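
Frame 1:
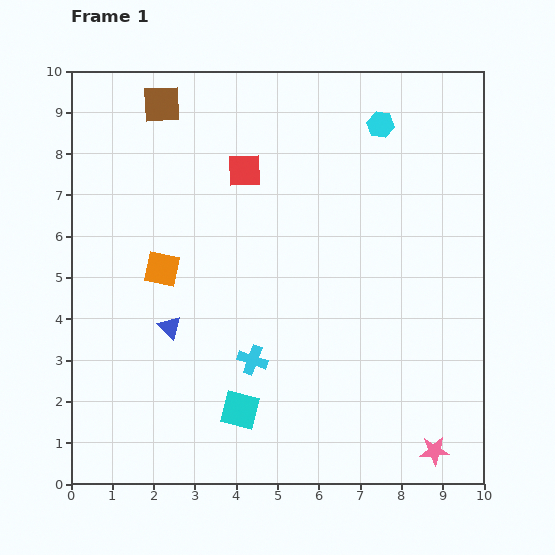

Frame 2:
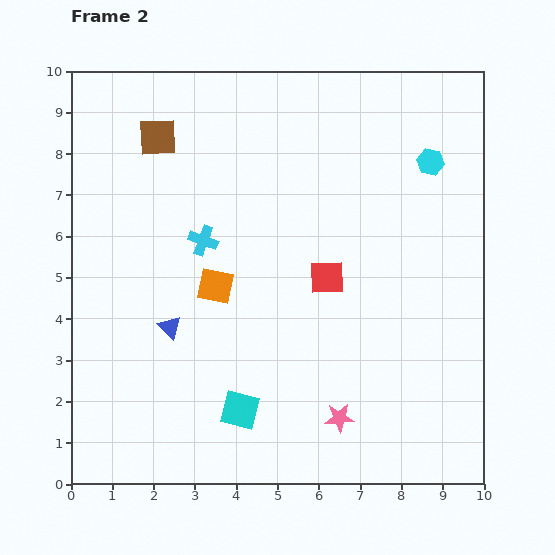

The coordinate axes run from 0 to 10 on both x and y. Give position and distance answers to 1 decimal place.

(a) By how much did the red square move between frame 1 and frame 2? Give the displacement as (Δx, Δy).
(2.0, -2.6)

The red square was at (4.2, 7.6) in frame 1 and (6.2, 5.0) in frame 2.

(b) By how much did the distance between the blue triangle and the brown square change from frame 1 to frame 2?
-0.8

Distance in frame 1: 5.4. Distance in frame 2: 4.6.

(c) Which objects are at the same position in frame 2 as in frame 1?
the blue triangle, the cyan square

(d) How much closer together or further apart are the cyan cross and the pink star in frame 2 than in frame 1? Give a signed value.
+0.5

Distance in frame 1: 4.9. Distance in frame 2: 5.4.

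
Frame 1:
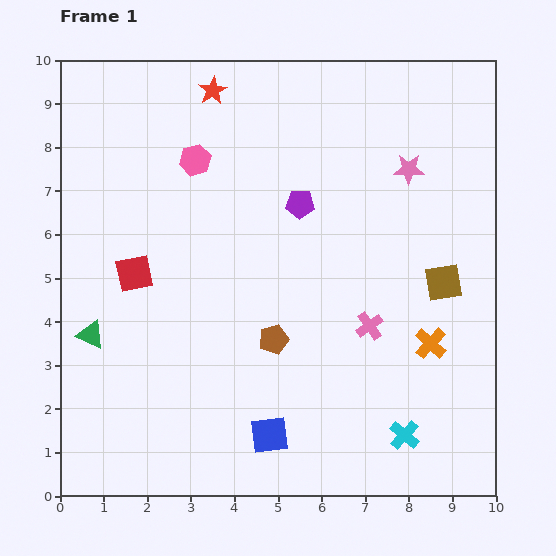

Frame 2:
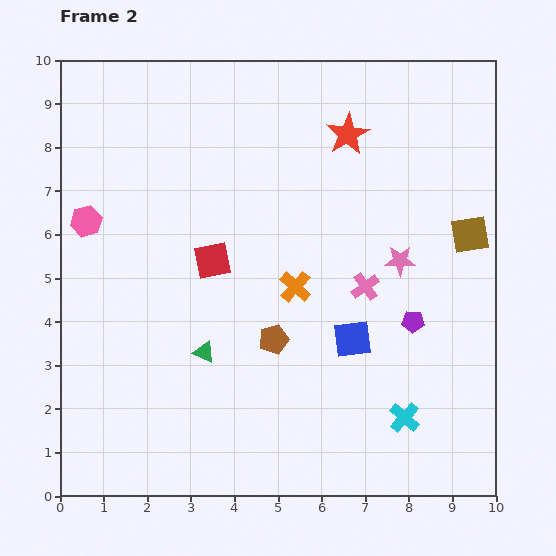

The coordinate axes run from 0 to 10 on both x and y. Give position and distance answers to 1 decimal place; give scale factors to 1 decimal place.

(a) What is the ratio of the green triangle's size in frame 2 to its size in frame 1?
0.8×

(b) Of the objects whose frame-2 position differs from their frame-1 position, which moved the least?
the cyan cross

(moved 0.4)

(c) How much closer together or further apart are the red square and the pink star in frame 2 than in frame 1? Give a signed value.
-2.4

Distance in frame 1: 6.7. Distance in frame 2: 4.3.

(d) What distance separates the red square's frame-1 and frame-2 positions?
1.8

The red square moved from (1.7, 5.1) to (3.5, 5.4), a distance of √(1.8² + 0.3²) ≈ 1.8.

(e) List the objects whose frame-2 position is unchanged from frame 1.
the brown pentagon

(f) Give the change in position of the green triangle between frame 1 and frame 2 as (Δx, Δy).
(2.6, -0.4)

The green triangle was at (0.7, 3.7) in frame 1 and (3.3, 3.3) in frame 2.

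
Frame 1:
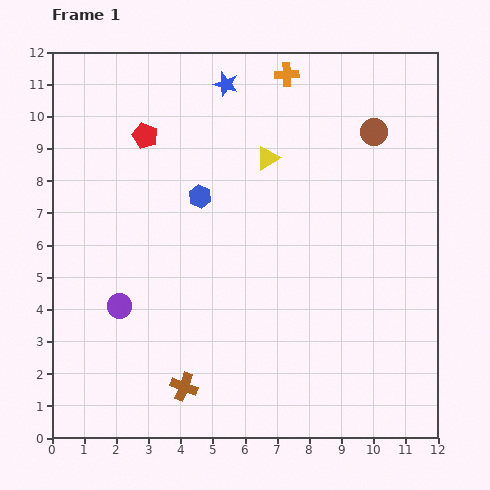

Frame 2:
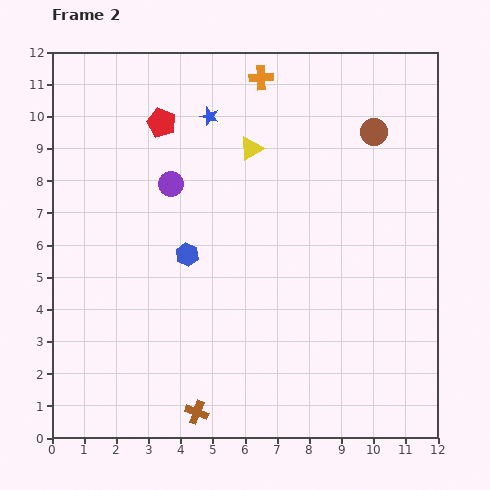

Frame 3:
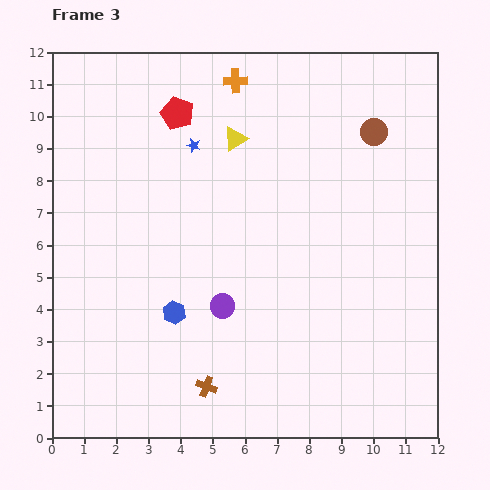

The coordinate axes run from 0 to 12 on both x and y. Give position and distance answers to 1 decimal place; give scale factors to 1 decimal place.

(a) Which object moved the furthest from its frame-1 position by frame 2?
the purple circle

(moved 4.1; next 1.8)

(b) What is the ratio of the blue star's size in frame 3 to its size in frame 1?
0.6×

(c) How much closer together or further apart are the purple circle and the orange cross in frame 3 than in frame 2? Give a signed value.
+2.7

Distance in frame 2: 4.3. Distance in frame 3: 7.0.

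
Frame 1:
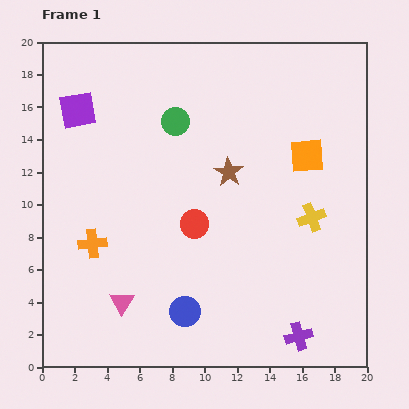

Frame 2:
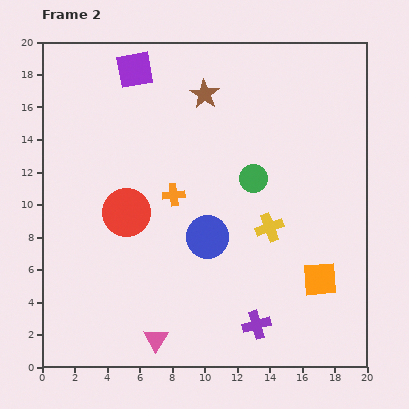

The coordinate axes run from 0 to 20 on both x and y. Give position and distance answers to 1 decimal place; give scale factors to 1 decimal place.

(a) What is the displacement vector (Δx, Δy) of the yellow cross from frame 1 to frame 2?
(-2.6, -0.6)

The yellow cross was at (16.6, 9.2) in frame 1 and (14.0, 8.6) in frame 2.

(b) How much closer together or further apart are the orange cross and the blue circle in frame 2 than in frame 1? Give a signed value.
-3.8

Distance in frame 1: 7.1. Distance in frame 2: 3.3.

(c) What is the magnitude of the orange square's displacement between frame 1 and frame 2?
7.6

The orange square moved from (16.3, 13.0) to (17.1, 5.4), a distance of √(0.8² + 7.6²) ≈ 7.6.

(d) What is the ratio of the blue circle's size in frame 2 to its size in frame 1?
1.4×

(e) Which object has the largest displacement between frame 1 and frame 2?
the orange square

(moved 7.6; next 5.9)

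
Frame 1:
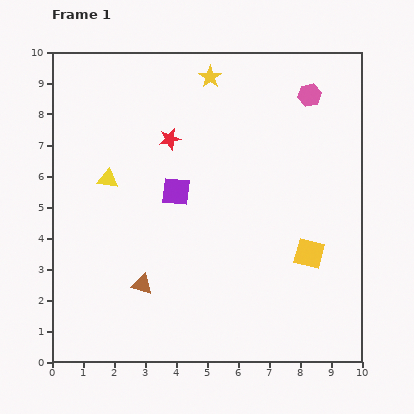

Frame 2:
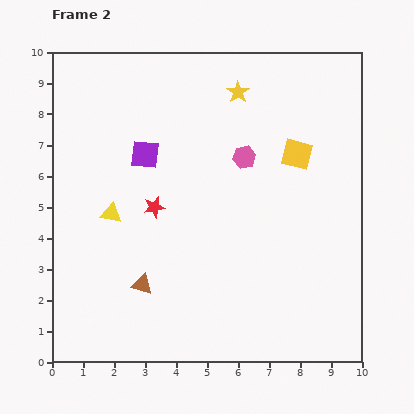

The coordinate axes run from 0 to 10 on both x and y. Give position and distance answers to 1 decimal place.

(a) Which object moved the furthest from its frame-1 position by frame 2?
the yellow square

(moved 3.2; next 2.9)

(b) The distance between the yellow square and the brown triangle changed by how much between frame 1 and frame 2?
+1.0

Distance in frame 1: 5.5. Distance in frame 2: 6.5.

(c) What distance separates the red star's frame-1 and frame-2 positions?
2.3

The red star moved from (3.8, 7.2) to (3.3, 5.0), a distance of √(0.5² + 2.2²) ≈ 2.3.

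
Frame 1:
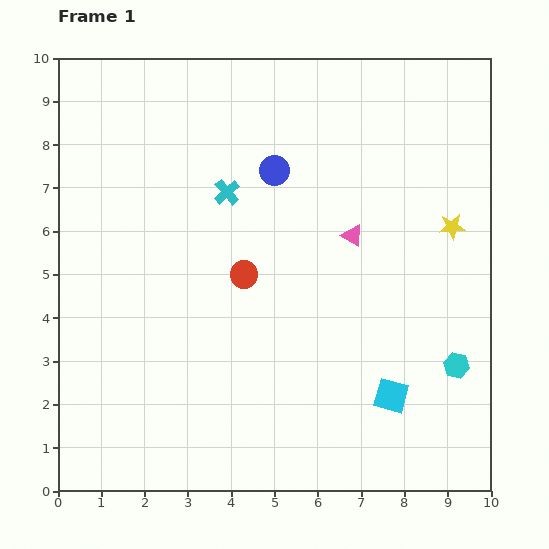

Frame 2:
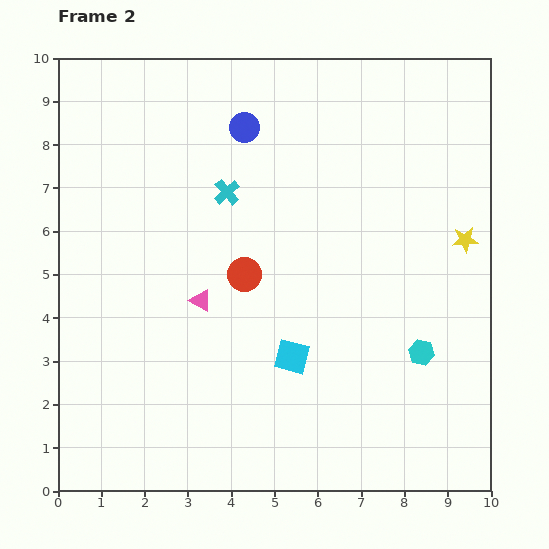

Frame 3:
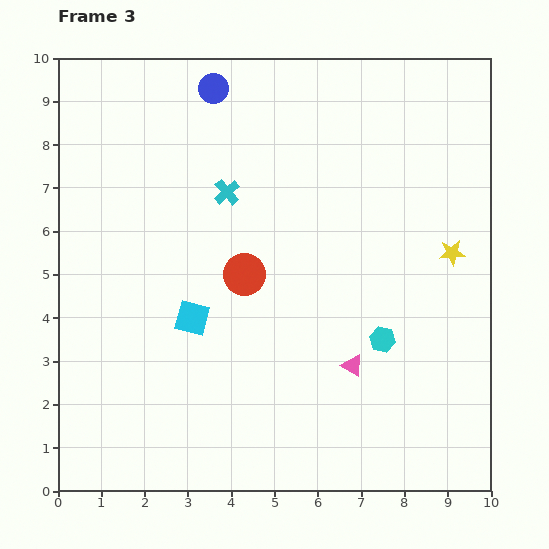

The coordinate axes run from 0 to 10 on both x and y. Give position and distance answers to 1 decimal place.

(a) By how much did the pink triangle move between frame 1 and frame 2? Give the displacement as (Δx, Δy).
(-3.5, -1.5)

The pink triangle was at (6.8, 5.9) in frame 1 and (3.3, 4.4) in frame 2.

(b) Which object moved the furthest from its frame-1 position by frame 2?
the pink triangle

(moved 3.8; next 2.5)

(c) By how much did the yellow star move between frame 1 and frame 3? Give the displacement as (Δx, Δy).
(0.0, -0.6)

The yellow star was at (9.1, 6.1) in frame 1 and (9.1, 5.5) in frame 3.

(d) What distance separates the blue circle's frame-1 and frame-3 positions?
2.4

The blue circle moved from (5.0, 7.4) to (3.6, 9.3), a distance of √(1.4² + 1.9²) ≈ 2.4.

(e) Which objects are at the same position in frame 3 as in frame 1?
the cyan cross, the red circle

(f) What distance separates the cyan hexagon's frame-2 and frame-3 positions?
0.9

The cyan hexagon moved from (8.4, 3.2) to (7.5, 3.5), a distance of √(0.9² + 0.3²) ≈ 0.9.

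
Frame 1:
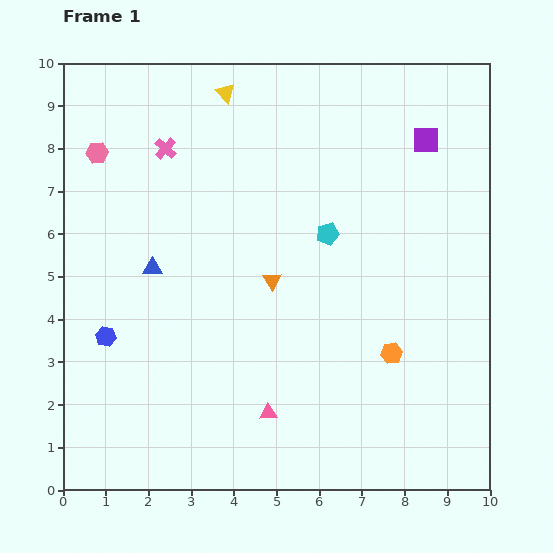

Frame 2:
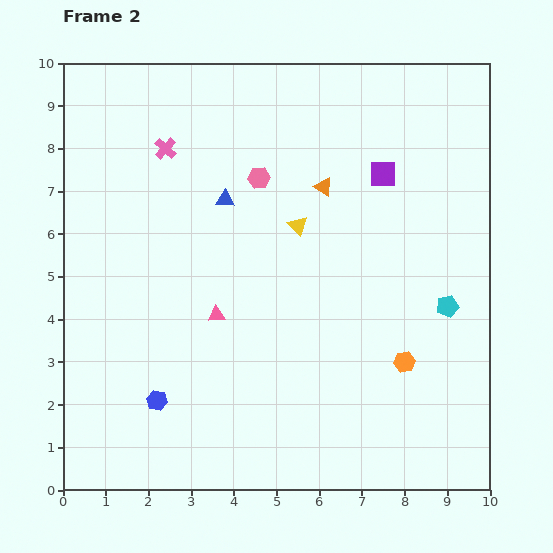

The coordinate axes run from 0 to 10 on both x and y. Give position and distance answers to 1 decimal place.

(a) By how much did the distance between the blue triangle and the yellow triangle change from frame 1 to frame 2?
-2.6

Distance in frame 1: 4.4. Distance in frame 2: 1.8.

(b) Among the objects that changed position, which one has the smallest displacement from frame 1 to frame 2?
the orange hexagon

(moved 0.4)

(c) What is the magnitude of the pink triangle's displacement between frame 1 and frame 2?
2.6

The pink triangle moved from (4.8, 1.8) to (3.6, 4.1), a distance of √(1.2² + 2.3²) ≈ 2.6.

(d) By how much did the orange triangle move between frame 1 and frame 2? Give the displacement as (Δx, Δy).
(1.2, 2.2)

The orange triangle was at (4.9, 4.9) in frame 1 and (6.1, 7.1) in frame 2.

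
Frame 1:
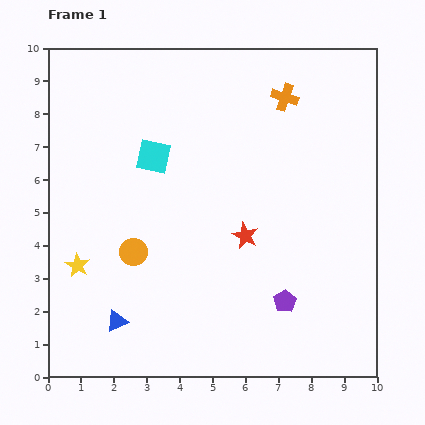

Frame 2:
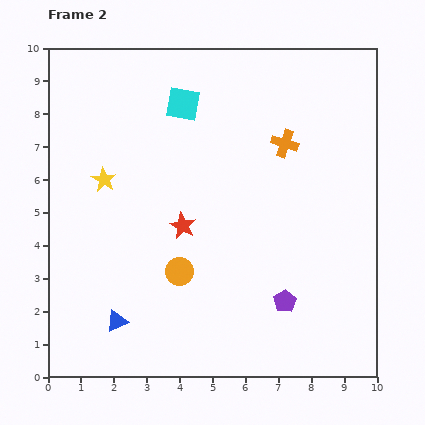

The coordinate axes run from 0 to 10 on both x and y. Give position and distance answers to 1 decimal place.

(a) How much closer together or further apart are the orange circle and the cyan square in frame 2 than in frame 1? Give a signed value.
+2.1

Distance in frame 1: 3.0. Distance in frame 2: 5.1.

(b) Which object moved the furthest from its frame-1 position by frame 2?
the yellow star

(moved 2.7; next 1.9)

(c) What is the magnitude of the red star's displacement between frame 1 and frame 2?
1.9

The red star moved from (6.0, 4.3) to (4.1, 4.6), a distance of √(1.9² + 0.3²) ≈ 1.9.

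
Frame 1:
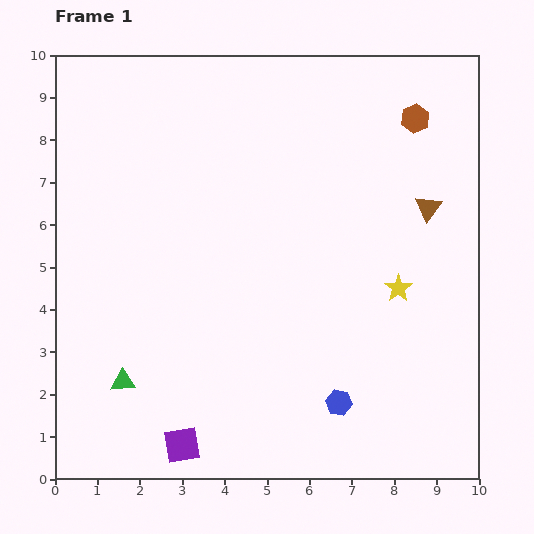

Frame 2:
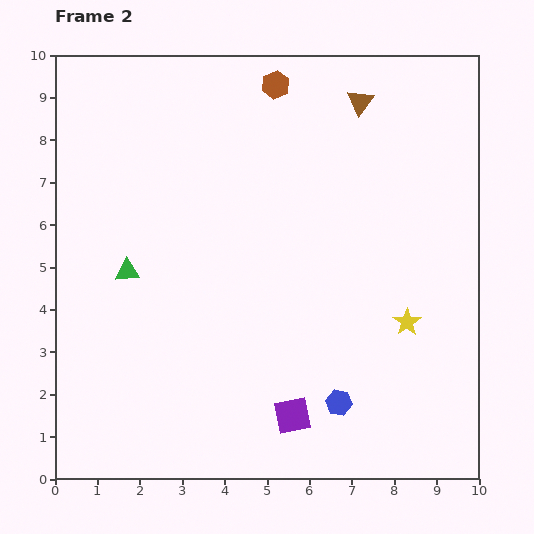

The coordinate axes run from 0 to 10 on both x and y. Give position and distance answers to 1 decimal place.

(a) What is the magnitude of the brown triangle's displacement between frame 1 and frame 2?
3.0

The brown triangle moved from (8.8, 6.4) to (7.2, 8.9), a distance of √(1.6² + 2.5²) ≈ 3.0.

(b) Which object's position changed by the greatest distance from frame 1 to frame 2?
the brown hexagon

(moved 3.4; next 3.0)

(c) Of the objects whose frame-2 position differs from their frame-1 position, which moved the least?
the yellow star

(moved 0.8)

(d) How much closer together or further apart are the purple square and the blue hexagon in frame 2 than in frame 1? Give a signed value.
-2.7

Distance in frame 1: 3.8. Distance in frame 2: 1.1.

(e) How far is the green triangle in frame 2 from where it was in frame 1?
2.6

The green triangle moved from (1.6, 2.3) to (1.7, 4.9), a distance of √(0.1² + 2.6²) ≈ 2.6.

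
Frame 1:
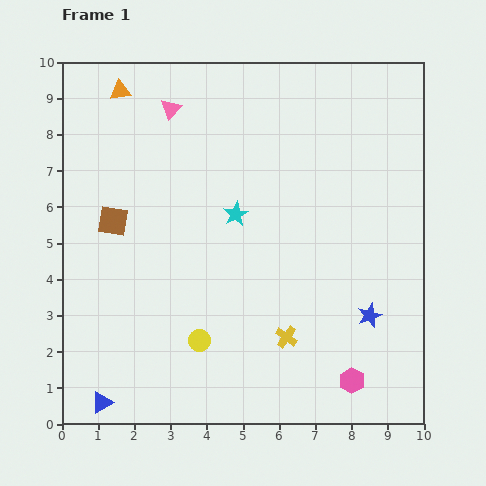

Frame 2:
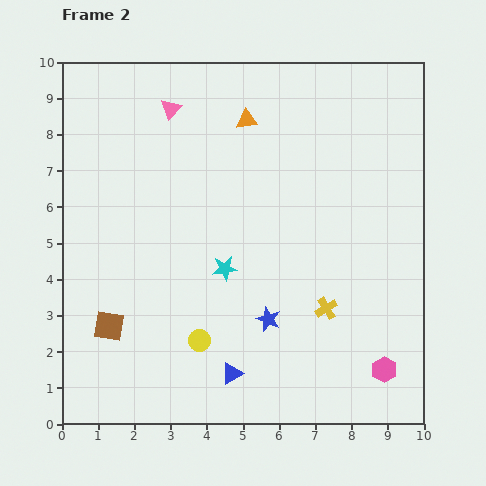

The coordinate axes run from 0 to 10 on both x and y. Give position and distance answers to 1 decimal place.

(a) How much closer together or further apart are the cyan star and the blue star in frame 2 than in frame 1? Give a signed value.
-2.8

Distance in frame 1: 4.6. Distance in frame 2: 1.8.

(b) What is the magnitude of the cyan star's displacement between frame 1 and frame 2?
1.5

The cyan star moved from (4.8, 5.8) to (4.5, 4.3), a distance of √(0.3² + 1.5²) ≈ 1.5.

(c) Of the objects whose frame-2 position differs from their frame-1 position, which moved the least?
the pink hexagon

(moved 0.9)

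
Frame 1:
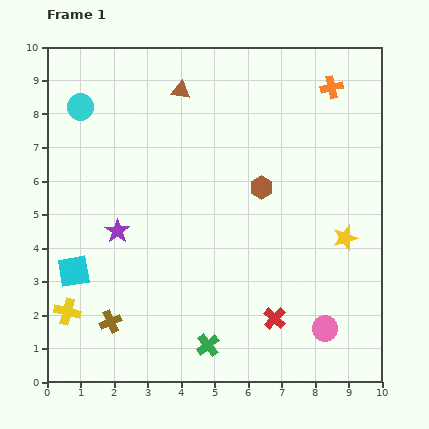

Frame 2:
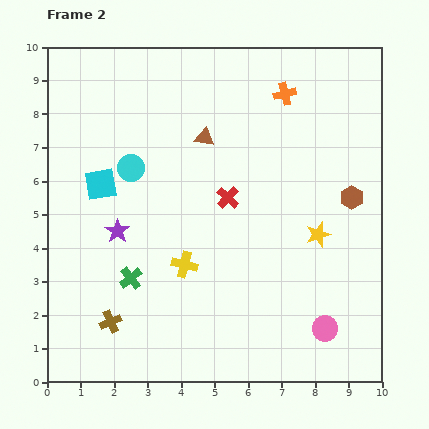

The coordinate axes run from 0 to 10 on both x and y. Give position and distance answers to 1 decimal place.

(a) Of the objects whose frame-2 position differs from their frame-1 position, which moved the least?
the yellow star

(moved 0.8)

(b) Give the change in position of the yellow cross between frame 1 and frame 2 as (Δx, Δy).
(3.5, 1.4)

The yellow cross was at (0.6, 2.1) in frame 1 and (4.1, 3.5) in frame 2.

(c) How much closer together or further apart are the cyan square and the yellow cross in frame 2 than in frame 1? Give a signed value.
+2.3

Distance in frame 1: 1.2. Distance in frame 2: 3.5.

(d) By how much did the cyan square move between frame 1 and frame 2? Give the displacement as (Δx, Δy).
(0.8, 2.6)

The cyan square was at (0.8, 3.3) in frame 1 and (1.6, 5.9) in frame 2.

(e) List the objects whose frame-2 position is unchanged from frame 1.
the brown cross, the pink circle, the purple star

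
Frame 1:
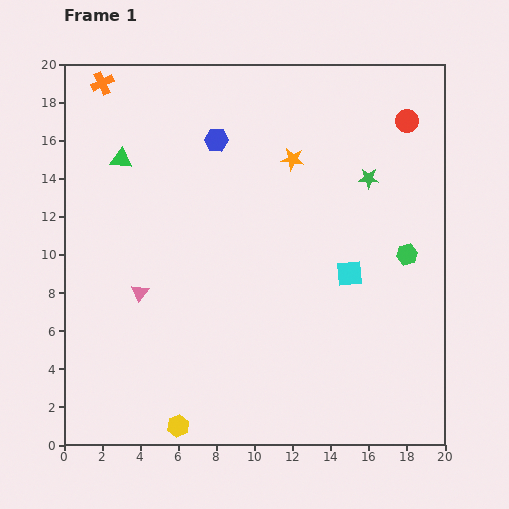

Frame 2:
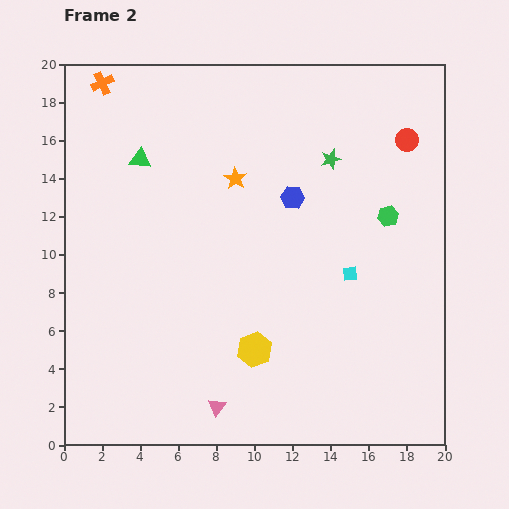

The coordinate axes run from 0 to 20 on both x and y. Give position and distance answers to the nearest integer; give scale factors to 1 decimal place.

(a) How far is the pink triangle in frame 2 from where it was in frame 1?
7

The pink triangle moved from (4, 8) to (8, 2), a distance of √(4² + 6²) ≈ 7.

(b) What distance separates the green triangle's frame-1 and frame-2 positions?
1

The green triangle moved from (3, 15) to (4, 15), a distance of √(1² + 0²) ≈ 1.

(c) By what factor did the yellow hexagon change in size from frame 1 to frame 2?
1.6×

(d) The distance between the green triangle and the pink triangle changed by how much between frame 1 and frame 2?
+7

Distance in frame 1: 7. Distance in frame 2: 14.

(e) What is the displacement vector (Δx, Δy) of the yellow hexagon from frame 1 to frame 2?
(4, 4)

The yellow hexagon was at (6, 1) in frame 1 and (10, 5) in frame 2.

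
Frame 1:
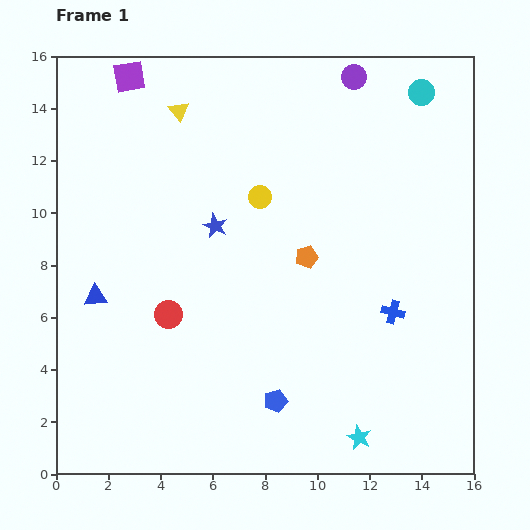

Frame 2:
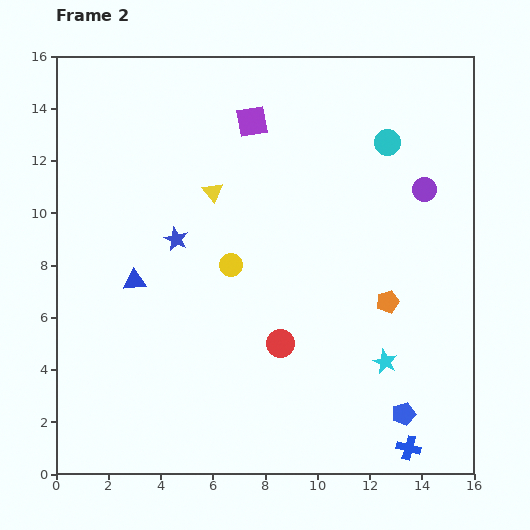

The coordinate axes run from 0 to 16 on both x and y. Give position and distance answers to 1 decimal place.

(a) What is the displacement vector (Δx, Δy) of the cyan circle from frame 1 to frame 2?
(-1.3, -1.9)

The cyan circle was at (14.0, 14.6) in frame 1 and (12.7, 12.7) in frame 2.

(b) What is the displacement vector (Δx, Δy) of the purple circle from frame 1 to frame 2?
(2.7, -4.3)

The purple circle was at (11.4, 15.2) in frame 1 and (14.1, 10.9) in frame 2.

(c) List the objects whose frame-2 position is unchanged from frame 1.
none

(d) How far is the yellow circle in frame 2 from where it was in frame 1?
2.8

The yellow circle moved from (7.8, 10.6) to (6.7, 8.0), a distance of √(1.1² + 2.6²) ≈ 2.8.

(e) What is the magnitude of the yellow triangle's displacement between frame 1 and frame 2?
3.4

The yellow triangle moved from (4.7, 13.9) to (6.0, 10.8), a distance of √(1.3² + 3.1²) ≈ 3.4.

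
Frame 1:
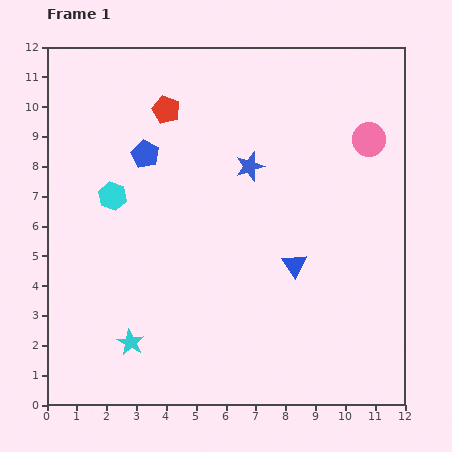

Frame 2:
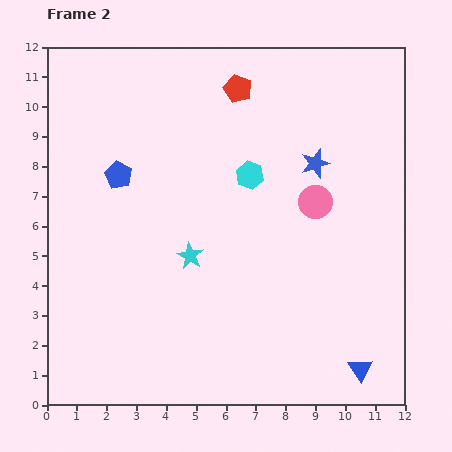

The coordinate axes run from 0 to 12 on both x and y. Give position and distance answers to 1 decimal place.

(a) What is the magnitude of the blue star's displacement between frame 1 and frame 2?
2.2

The blue star moved from (6.8, 8.0) to (9.0, 8.1), a distance of √(2.2² + 0.1²) ≈ 2.2.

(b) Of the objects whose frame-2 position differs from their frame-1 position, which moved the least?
the blue pentagon

(moved 1.1)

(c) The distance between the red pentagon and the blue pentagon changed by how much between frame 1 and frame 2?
+3.2

Distance in frame 1: 1.7. Distance in frame 2: 4.9.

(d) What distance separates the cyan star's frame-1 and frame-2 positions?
3.5

The cyan star moved from (2.8, 2.1) to (4.8, 5.0), a distance of √(2.0² + 2.9²) ≈ 3.5.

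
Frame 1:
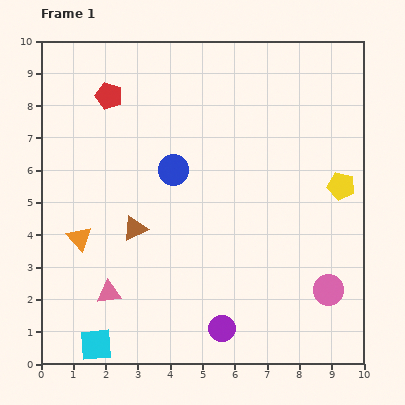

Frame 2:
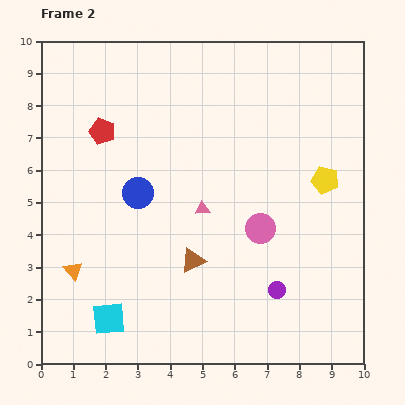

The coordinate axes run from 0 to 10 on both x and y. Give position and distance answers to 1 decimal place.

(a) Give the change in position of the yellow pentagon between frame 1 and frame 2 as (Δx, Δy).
(-0.5, 0.2)

The yellow pentagon was at (9.3, 5.5) in frame 1 and (8.8, 5.7) in frame 2.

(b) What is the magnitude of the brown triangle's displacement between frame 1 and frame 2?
2.1

The brown triangle moved from (2.9, 4.2) to (4.7, 3.2), a distance of √(1.8² + 1.0²) ≈ 2.1.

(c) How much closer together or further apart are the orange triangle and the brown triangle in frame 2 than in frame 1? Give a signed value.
+2.0

Distance in frame 1: 1.7. Distance in frame 2: 3.7.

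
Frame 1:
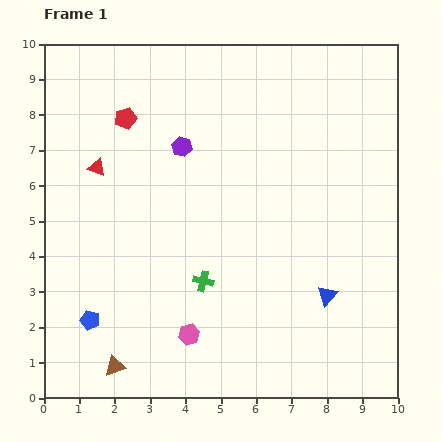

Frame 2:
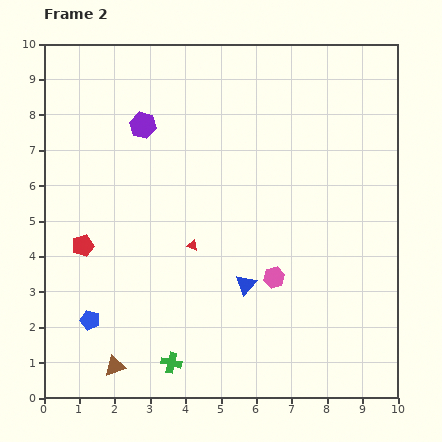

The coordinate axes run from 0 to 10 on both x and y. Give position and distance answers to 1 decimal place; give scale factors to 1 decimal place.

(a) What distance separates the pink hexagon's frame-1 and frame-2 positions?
2.9

The pink hexagon moved from (4.1, 1.8) to (6.5, 3.4), a distance of √(2.4² + 1.6²) ≈ 2.9.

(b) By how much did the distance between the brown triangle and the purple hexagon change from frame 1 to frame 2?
+0.3

Distance in frame 1: 6.5. Distance in frame 2: 6.8.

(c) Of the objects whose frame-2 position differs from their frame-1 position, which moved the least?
the purple hexagon

(moved 1.3)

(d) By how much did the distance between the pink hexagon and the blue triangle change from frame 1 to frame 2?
-3.3

Distance in frame 1: 4.1. Distance in frame 2: 0.8.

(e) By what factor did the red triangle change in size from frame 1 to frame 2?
0.6×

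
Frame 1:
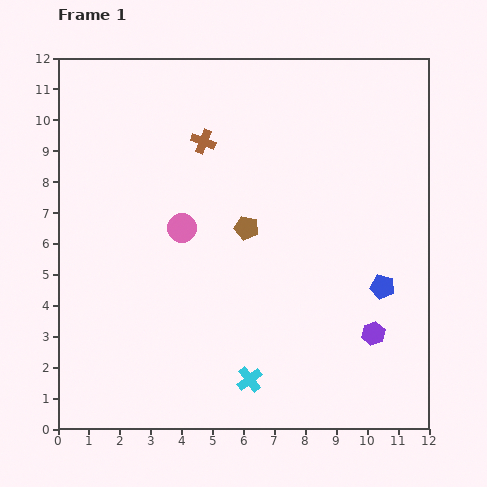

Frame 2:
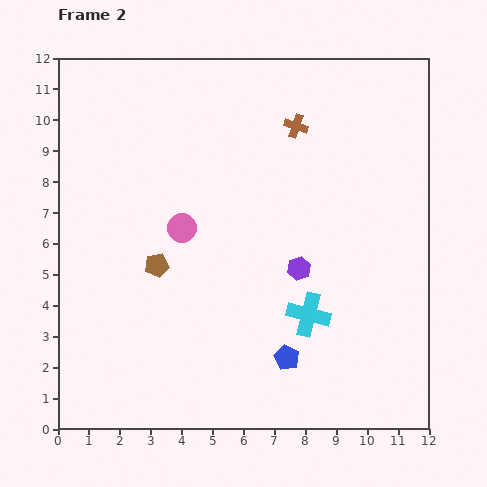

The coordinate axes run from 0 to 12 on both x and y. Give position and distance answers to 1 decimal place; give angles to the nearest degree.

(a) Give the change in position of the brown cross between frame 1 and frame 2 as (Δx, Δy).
(3.0, 0.5)

The brown cross was at (4.7, 9.3) in frame 1 and (7.7, 9.8) in frame 2.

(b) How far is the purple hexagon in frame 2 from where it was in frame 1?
3.2

The purple hexagon moved from (10.2, 3.1) to (7.8, 5.2), a distance of √(2.4² + 2.1²) ≈ 3.2.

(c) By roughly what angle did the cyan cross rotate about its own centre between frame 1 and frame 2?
40° counter-clockwise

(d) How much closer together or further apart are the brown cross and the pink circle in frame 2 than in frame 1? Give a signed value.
+2.1

Distance in frame 1: 2.9. Distance in frame 2: 5.0.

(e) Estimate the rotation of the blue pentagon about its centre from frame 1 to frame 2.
15° clockwise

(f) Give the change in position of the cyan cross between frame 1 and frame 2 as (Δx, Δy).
(1.9, 2.1)

The cyan cross was at (6.2, 1.6) in frame 1 and (8.1, 3.7) in frame 2.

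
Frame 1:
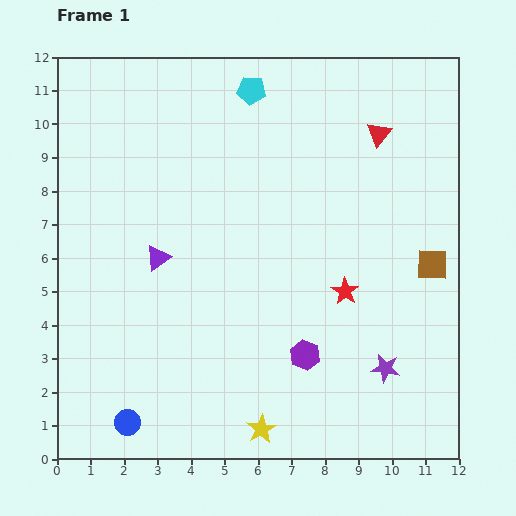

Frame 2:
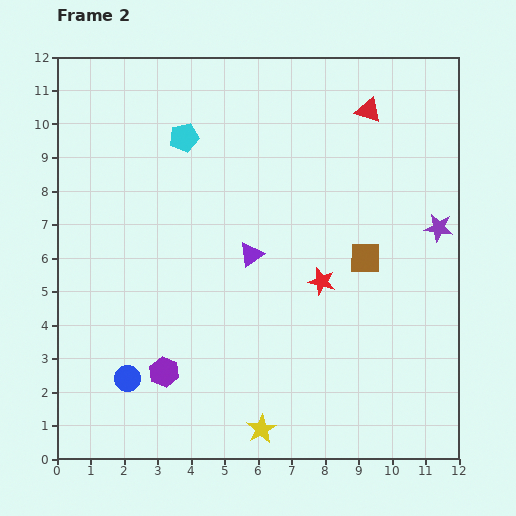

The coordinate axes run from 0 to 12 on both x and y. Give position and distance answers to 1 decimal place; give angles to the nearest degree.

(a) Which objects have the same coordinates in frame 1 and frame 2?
the yellow star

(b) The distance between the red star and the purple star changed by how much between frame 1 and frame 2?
+1.2

Distance in frame 1: 2.6. Distance in frame 2: 3.8.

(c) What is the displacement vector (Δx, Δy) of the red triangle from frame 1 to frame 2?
(-0.3, 0.7)

The red triangle was at (9.6, 9.7) in frame 1 and (9.3, 10.4) in frame 2.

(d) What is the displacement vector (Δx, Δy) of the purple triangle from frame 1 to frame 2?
(2.8, 0.1)

The purple triangle was at (3.0, 6.0) in frame 1 and (5.8, 6.1) in frame 2.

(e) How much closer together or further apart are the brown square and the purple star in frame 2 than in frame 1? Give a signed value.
-1.0

Distance in frame 1: 3.4. Distance in frame 2: 2.4.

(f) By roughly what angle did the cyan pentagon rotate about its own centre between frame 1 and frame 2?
19° counter-clockwise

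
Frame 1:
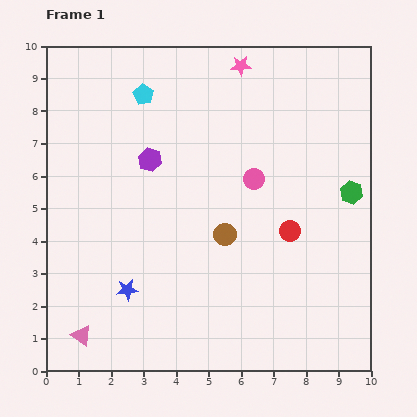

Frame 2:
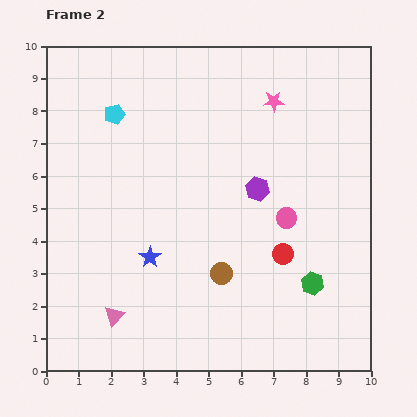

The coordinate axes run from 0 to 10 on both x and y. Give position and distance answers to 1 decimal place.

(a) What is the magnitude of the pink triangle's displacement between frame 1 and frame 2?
1.2

The pink triangle moved from (1.1, 1.1) to (2.1, 1.7), a distance of √(1.0² + 0.6²) ≈ 1.2.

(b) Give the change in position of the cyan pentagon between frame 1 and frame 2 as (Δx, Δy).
(-0.9, -0.6)

The cyan pentagon was at (3.0, 8.5) in frame 1 and (2.1, 7.9) in frame 2.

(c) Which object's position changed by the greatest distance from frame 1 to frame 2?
the purple hexagon

(moved 3.4; next 3.0)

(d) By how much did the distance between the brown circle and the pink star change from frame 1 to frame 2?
+0.3

Distance in frame 1: 5.2. Distance in frame 2: 5.5.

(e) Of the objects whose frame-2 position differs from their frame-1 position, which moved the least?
the red circle

(moved 0.7)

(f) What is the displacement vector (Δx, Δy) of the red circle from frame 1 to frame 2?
(-0.2, -0.7)

The red circle was at (7.5, 4.3) in frame 1 and (7.3, 3.6) in frame 2.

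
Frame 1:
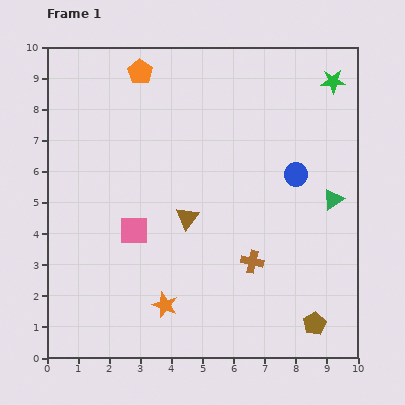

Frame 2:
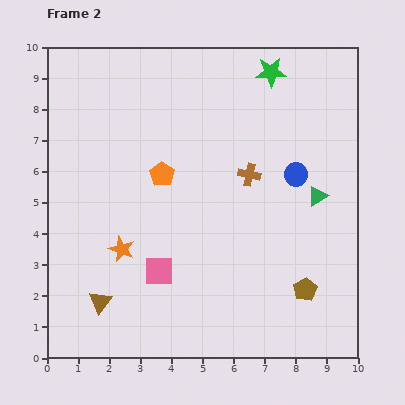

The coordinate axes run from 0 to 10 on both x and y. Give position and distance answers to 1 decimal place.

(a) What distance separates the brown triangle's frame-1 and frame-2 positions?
3.9

The brown triangle moved from (4.5, 4.5) to (1.7, 1.8), a distance of √(2.8² + 2.7²) ≈ 3.9.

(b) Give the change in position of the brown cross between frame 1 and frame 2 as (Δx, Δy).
(-0.1, 2.8)

The brown cross was at (6.6, 3.1) in frame 1 and (6.5, 5.9) in frame 2.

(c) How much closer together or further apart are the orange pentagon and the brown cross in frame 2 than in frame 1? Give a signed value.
-4.3

Distance in frame 1: 7.1. Distance in frame 2: 2.8.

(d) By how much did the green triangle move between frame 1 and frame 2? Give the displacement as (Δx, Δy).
(-0.5, 0.1)

The green triangle was at (9.2, 5.1) in frame 1 and (8.7, 5.2) in frame 2.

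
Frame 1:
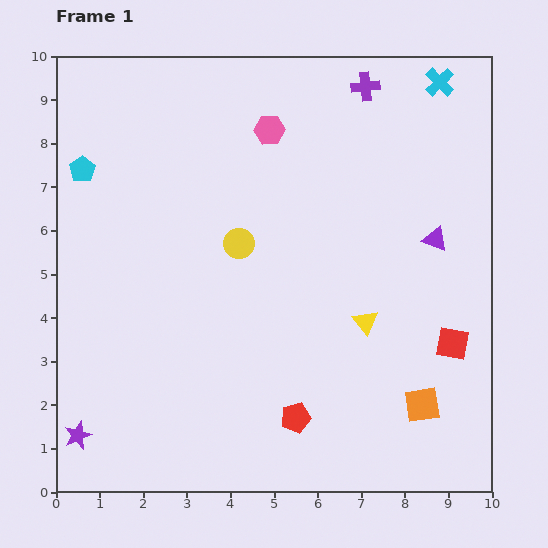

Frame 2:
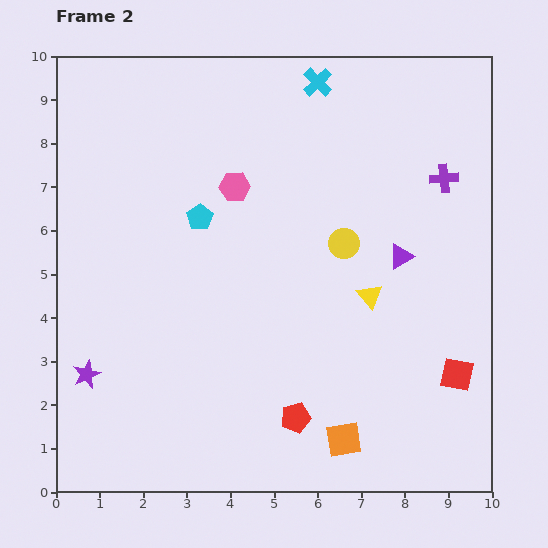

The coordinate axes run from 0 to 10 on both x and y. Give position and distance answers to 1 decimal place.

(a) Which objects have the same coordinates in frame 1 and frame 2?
the red pentagon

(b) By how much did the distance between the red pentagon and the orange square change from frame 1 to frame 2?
-1.7

Distance in frame 1: 2.9. Distance in frame 2: 1.2.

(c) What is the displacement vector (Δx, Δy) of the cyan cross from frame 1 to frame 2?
(-2.8, 0.0)

The cyan cross was at (8.8, 9.4) in frame 1 and (6.0, 9.4) in frame 2.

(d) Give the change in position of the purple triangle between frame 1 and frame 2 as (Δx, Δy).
(-0.8, -0.4)

The purple triangle was at (8.7, 5.8) in frame 1 and (7.9, 5.4) in frame 2.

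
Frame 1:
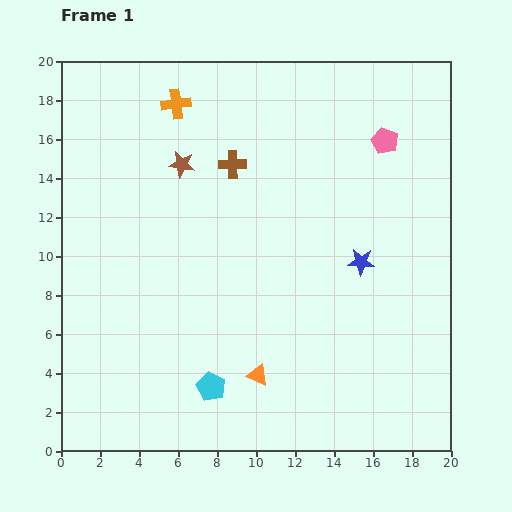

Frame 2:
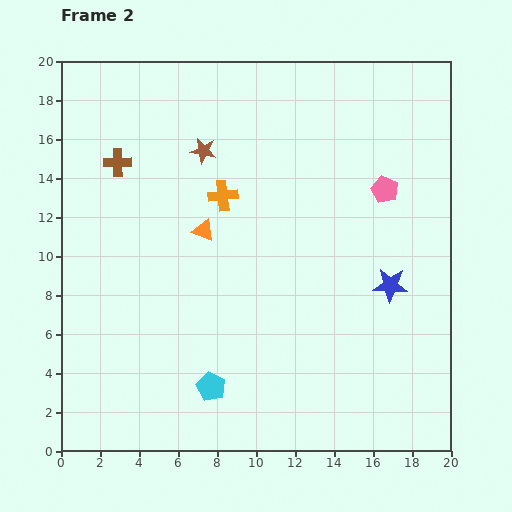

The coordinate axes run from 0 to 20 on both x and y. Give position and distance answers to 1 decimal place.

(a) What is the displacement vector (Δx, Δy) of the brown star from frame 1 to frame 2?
(1.1, 0.7)

The brown star was at (6.2, 14.7) in frame 1 and (7.3, 15.4) in frame 2.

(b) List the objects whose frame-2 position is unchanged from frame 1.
the cyan pentagon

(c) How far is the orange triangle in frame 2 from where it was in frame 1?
7.9

The orange triangle moved from (10.1, 3.9) to (7.3, 11.3), a distance of √(2.8² + 7.4²) ≈ 7.9.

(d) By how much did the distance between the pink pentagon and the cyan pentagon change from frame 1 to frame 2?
-1.9

Distance in frame 1: 15.4. Distance in frame 2: 13.5.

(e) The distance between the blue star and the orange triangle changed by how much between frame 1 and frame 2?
+2.1

Distance in frame 1: 7.9. Distance in frame 2: 10.0.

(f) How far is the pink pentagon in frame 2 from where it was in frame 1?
2.5

The pink pentagon moved from (16.6, 15.9) to (16.6, 13.4), a distance of √(0.0² + 2.5²) ≈ 2.5.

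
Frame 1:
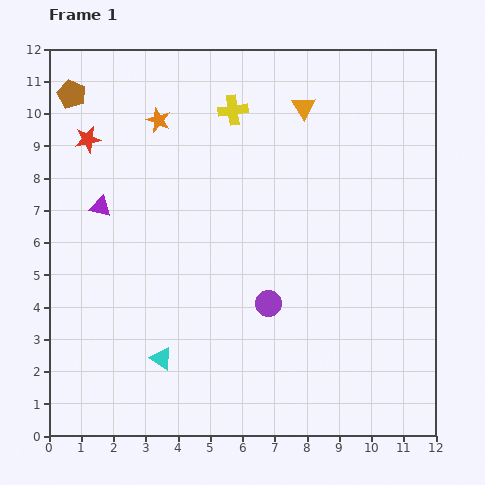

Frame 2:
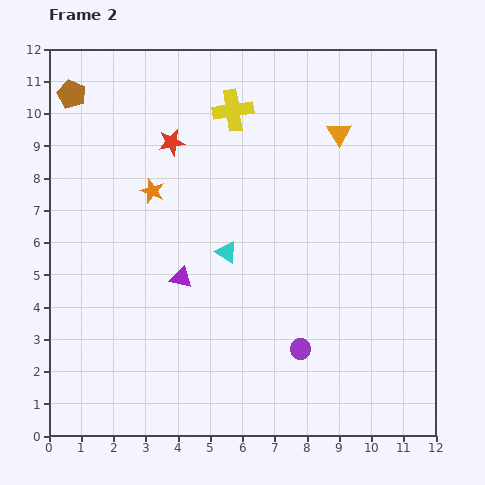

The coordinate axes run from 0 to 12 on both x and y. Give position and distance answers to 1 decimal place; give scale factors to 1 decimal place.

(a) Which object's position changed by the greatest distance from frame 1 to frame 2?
the cyan triangle

(moved 3.9; next 3.3)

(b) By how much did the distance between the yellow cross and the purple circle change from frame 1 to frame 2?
+1.6

Distance in frame 1: 6.1. Distance in frame 2: 7.7.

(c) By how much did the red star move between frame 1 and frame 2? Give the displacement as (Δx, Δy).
(2.6, -0.1)

The red star was at (1.2, 9.2) in frame 1 and (3.8, 9.1) in frame 2.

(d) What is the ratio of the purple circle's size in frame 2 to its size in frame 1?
0.8×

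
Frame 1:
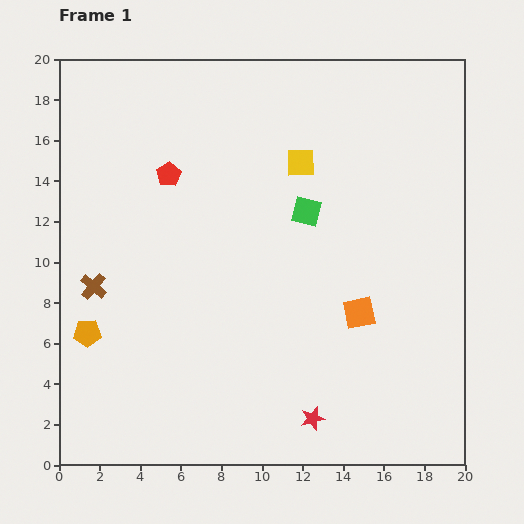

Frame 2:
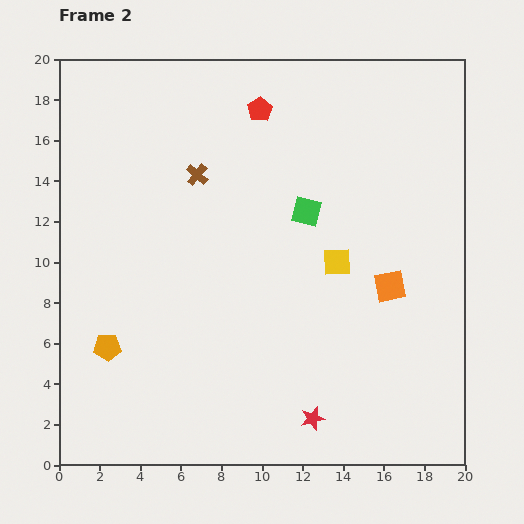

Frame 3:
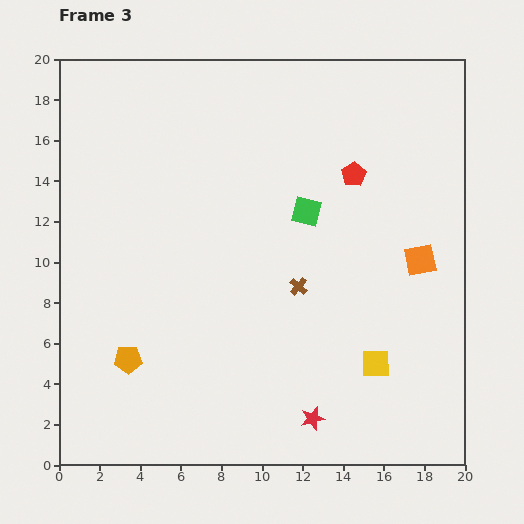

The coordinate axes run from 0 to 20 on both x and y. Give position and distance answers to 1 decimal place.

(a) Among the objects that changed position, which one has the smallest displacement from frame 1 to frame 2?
the orange pentagon

(moved 1.2)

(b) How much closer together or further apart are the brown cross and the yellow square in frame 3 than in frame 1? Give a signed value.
-6.5

Distance in frame 1: 11.9. Distance in frame 3: 5.4.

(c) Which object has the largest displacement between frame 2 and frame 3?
the brown cross

(moved 7.4; next 5.6)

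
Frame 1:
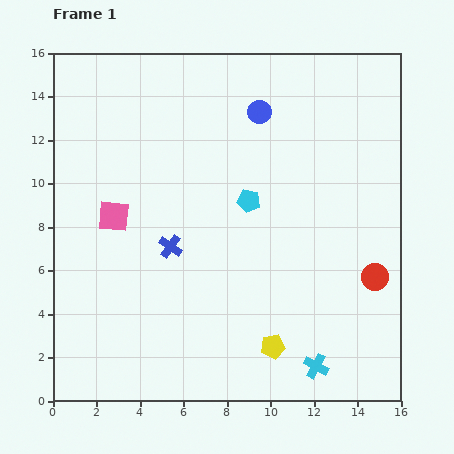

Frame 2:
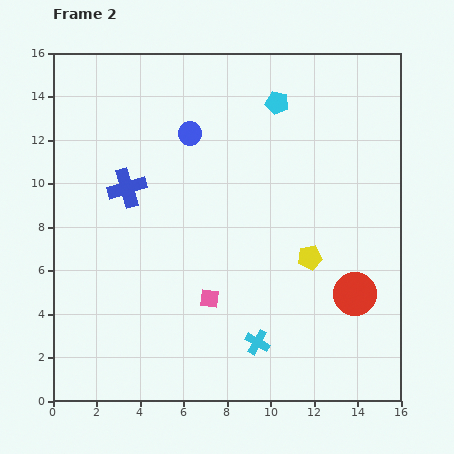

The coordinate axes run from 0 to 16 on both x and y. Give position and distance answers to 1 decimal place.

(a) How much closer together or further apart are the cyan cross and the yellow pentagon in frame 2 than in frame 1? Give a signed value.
+2.4

Distance in frame 1: 2.2. Distance in frame 2: 4.6.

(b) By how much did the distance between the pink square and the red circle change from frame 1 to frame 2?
-5.6

Distance in frame 1: 12.3. Distance in frame 2: 6.7.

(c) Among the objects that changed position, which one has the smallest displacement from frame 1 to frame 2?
the red circle

(moved 1.2)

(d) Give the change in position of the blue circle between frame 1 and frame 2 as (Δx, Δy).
(-3.2, -1.0)

The blue circle was at (9.5, 13.3) in frame 1 and (6.3, 12.3) in frame 2.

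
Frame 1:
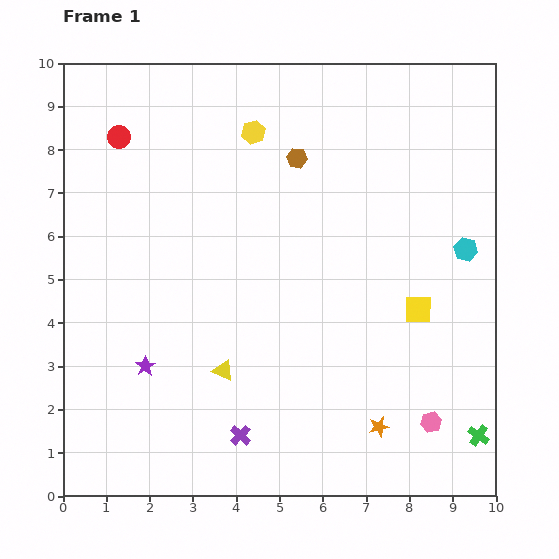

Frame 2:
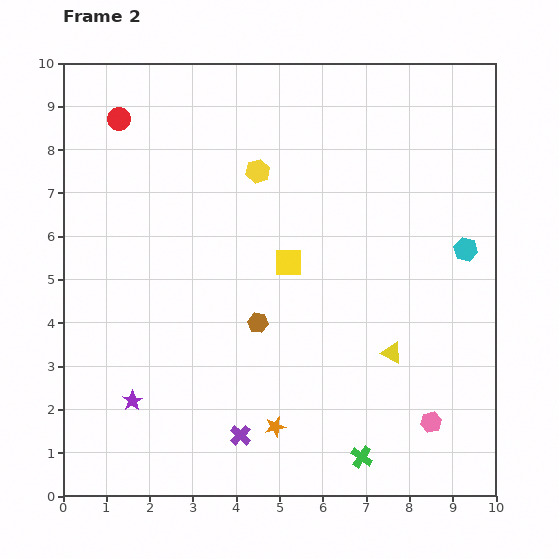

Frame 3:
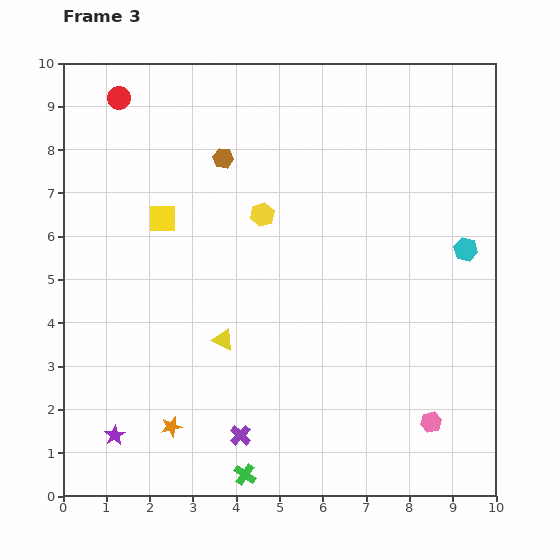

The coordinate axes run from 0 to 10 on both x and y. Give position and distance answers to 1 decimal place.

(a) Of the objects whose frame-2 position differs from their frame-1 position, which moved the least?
the red circle

(moved 0.4)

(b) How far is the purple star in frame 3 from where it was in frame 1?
1.7

The purple star moved from (1.9, 3.0) to (1.2, 1.4), a distance of √(0.7² + 1.6²) ≈ 1.7.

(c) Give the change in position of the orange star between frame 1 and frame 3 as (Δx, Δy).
(-4.8, 0.0)

The orange star was at (7.3, 1.6) in frame 1 and (2.5, 1.6) in frame 3.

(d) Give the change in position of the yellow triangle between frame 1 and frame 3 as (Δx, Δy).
(0.0, 0.7)

The yellow triangle was at (3.7, 2.9) in frame 1 and (3.7, 3.6) in frame 3.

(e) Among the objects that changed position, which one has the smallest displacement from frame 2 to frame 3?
the red circle

(moved 0.5)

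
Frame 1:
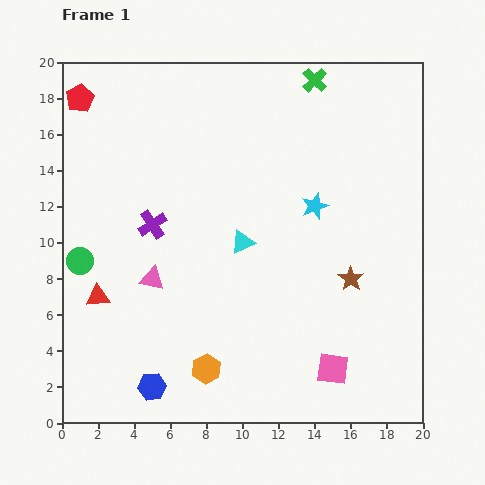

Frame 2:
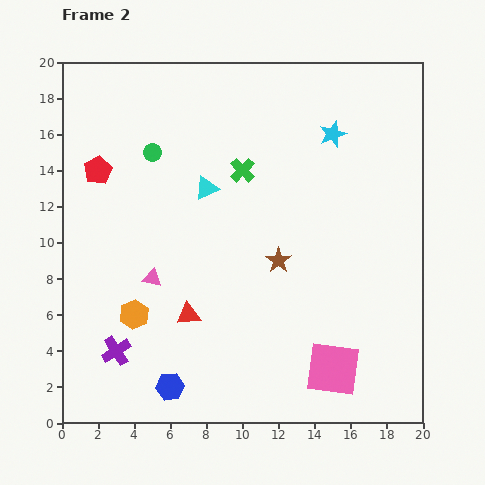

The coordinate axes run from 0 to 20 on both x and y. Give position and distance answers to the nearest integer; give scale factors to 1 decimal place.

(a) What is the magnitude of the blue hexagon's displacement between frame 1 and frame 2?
1

The blue hexagon moved from (5, 2) to (6, 2), a distance of √(1² + 0²) ≈ 1.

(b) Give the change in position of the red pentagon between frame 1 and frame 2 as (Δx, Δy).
(1, -4)

The red pentagon was at (1, 18) in frame 1 and (2, 14) in frame 2.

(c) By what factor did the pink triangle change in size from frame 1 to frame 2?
0.8×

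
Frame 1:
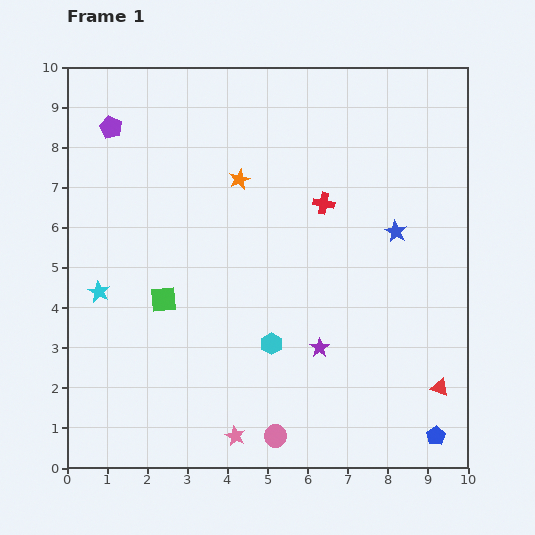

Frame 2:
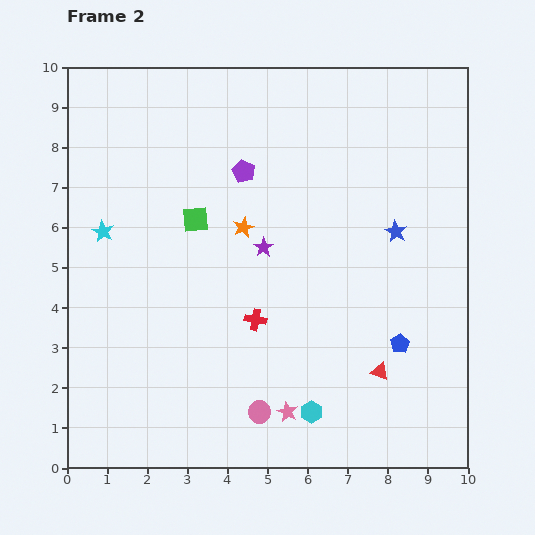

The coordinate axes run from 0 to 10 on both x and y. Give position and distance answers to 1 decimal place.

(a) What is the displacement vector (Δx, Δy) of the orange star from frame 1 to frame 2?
(0.1, -1.2)

The orange star was at (4.3, 7.2) in frame 1 and (4.4, 6.0) in frame 2.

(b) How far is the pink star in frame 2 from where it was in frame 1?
1.4

The pink star moved from (4.2, 0.8) to (5.5, 1.4), a distance of √(1.3² + 0.6²) ≈ 1.4.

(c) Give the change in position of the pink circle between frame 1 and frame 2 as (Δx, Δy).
(-0.4, 0.6)

The pink circle was at (5.2, 0.8) in frame 1 and (4.8, 1.4) in frame 2.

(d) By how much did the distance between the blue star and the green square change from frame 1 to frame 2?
-1.0

Distance in frame 1: 6.0. Distance in frame 2: 5.0.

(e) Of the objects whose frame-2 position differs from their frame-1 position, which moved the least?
the pink circle

(moved 0.7)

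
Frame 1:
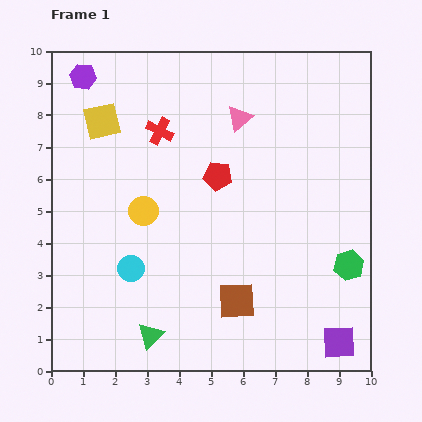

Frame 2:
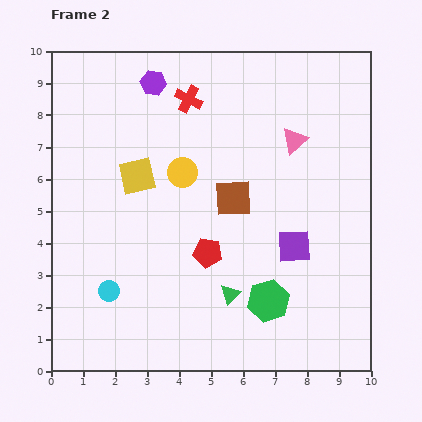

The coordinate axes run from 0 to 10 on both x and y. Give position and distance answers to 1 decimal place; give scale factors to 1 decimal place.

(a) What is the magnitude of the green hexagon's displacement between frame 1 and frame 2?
2.7

The green hexagon moved from (9.3, 3.3) to (6.8, 2.2), a distance of √(2.5² + 1.1²) ≈ 2.7.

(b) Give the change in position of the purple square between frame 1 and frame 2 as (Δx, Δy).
(-1.4, 3.0)

The purple square was at (9.0, 0.9) in frame 1 and (7.6, 3.9) in frame 2.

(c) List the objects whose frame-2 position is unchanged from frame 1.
none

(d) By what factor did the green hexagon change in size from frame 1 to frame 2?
1.4×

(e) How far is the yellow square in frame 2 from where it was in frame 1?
2.0

The yellow square moved from (1.6, 7.8) to (2.7, 6.1), a distance of √(1.1² + 1.7²) ≈ 2.0.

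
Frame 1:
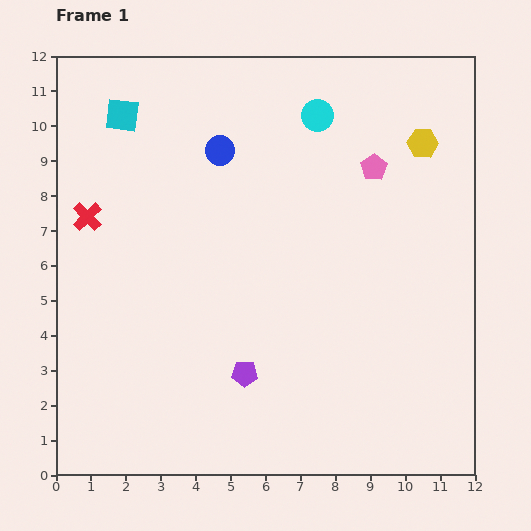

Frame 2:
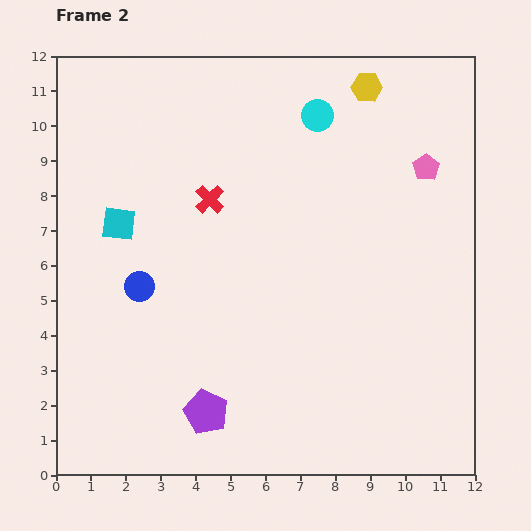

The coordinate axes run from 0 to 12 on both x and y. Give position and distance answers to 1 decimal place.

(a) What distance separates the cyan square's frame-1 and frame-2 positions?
3.1

The cyan square moved from (1.9, 10.3) to (1.8, 7.2), a distance of √(0.1² + 3.1²) ≈ 3.1.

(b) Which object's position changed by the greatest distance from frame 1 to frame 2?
the blue circle

(moved 4.5; next 3.5)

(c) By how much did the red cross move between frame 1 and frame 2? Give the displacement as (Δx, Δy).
(3.5, 0.5)

The red cross was at (0.9, 7.4) in frame 1 and (4.4, 7.9) in frame 2.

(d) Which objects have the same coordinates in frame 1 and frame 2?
the cyan circle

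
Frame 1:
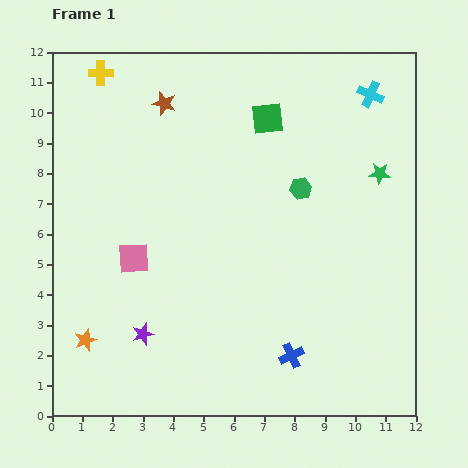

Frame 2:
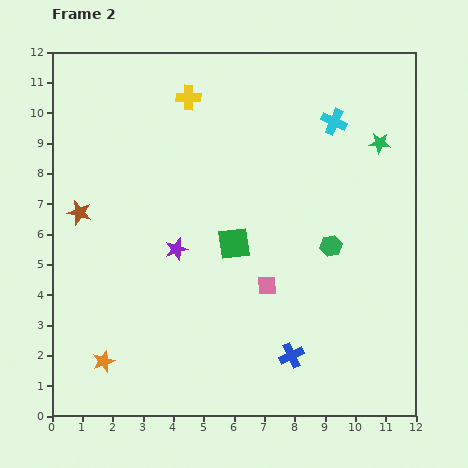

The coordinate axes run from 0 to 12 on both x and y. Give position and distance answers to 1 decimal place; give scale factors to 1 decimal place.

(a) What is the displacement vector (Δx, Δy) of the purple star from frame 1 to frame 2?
(1.1, 2.8)

The purple star was at (3.0, 2.7) in frame 1 and (4.1, 5.5) in frame 2.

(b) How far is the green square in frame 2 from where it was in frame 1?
4.2

The green square moved from (7.1, 9.8) to (6.0, 5.7), a distance of √(1.1² + 4.1²) ≈ 4.2.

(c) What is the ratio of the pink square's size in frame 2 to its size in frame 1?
0.6×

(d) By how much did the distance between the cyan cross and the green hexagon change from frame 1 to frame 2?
+0.2

Distance in frame 1: 3.9. Distance in frame 2: 4.1.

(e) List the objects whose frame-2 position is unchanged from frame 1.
the blue cross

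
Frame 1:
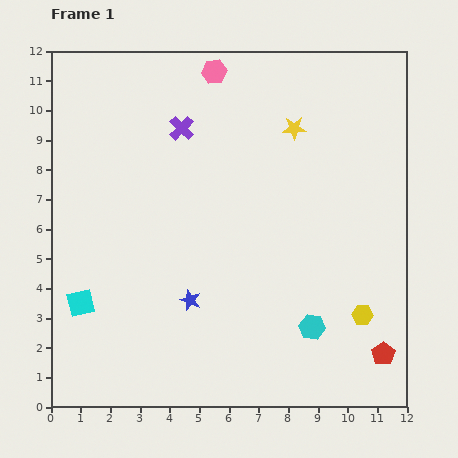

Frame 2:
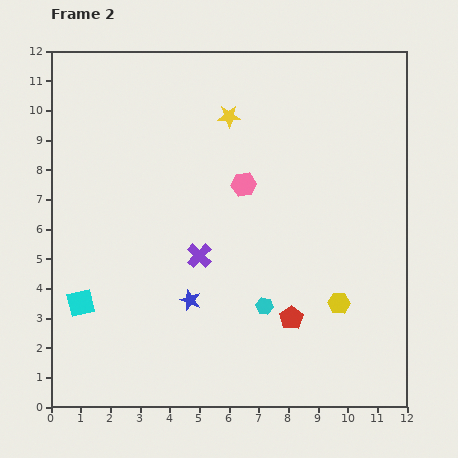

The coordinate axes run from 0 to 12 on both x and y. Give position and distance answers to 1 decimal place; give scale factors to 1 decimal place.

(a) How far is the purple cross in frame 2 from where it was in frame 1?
4.3

The purple cross moved from (4.4, 9.4) to (5.0, 5.1), a distance of √(0.6² + 4.3²) ≈ 4.3.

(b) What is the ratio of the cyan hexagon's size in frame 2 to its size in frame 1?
0.7×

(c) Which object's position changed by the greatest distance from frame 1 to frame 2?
the purple cross

(moved 4.3; next 3.9)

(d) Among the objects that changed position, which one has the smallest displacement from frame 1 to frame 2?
the yellow hexagon

(moved 0.9)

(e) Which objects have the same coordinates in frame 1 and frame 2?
the cyan square, the blue star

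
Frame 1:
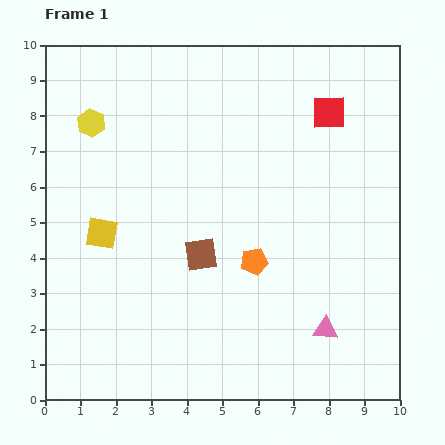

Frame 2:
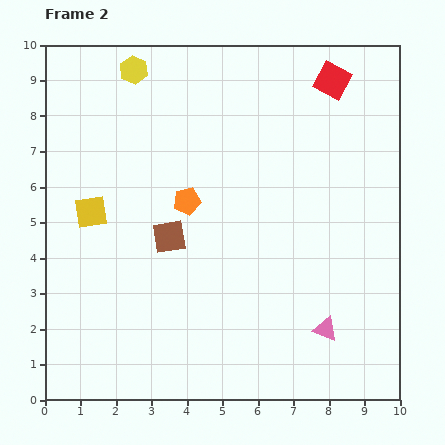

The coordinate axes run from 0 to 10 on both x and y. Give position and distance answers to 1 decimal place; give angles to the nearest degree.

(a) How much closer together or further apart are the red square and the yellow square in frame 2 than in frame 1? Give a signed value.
+0.5

Distance in frame 1: 7.2. Distance in frame 2: 7.7.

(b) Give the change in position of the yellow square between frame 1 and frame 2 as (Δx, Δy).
(-0.3, 0.6)

The yellow square was at (1.6, 4.7) in frame 1 and (1.3, 5.3) in frame 2.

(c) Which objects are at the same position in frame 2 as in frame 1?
the pink triangle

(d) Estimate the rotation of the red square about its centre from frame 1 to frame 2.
28° clockwise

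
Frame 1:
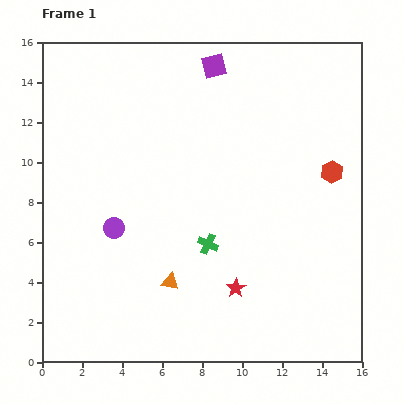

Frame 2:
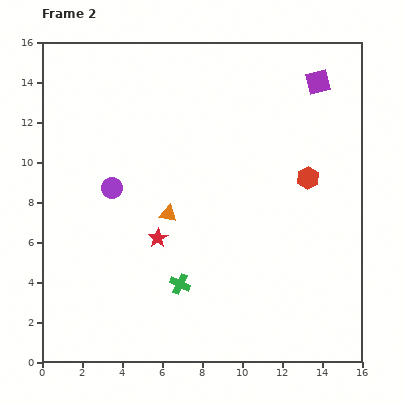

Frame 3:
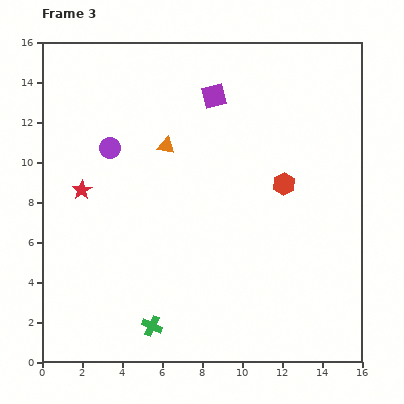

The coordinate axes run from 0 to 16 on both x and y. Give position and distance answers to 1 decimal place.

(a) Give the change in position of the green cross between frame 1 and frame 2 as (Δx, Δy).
(-1.4, -2.0)

The green cross was at (8.3, 5.9) in frame 1 and (6.9, 3.9) in frame 2.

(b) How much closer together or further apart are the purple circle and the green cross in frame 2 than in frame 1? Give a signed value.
+1.1

Distance in frame 1: 4.8. Distance in frame 2: 5.9.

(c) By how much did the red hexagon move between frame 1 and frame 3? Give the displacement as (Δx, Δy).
(-2.4, -0.6)

The red hexagon was at (14.5, 9.5) in frame 1 and (12.1, 8.9) in frame 3.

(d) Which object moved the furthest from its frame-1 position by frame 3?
the red star

(moved 9.1; next 6.8)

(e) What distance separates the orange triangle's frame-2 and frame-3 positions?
3.4

The orange triangle moved from (6.3, 7.4) to (6.2, 10.8), a distance of √(0.1² + 3.4²) ≈ 3.4.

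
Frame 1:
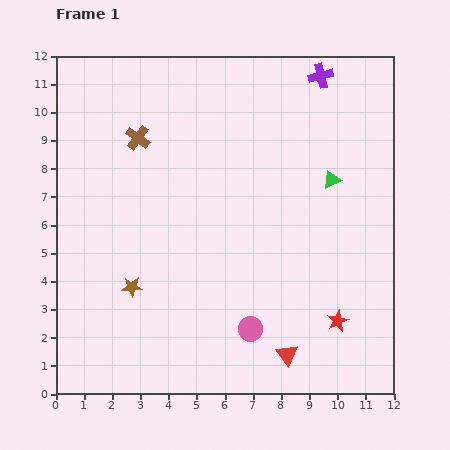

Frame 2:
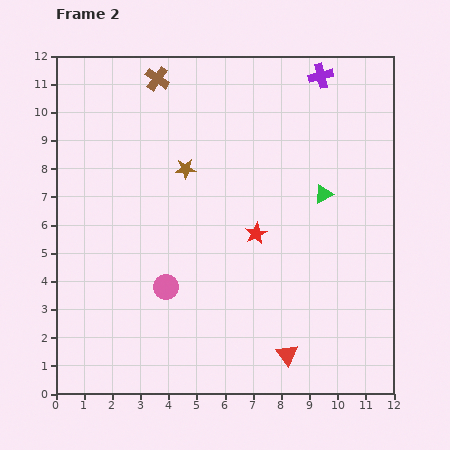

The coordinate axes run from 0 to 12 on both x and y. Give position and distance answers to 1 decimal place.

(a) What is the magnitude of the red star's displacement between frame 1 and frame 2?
4.2

The red star moved from (10.0, 2.6) to (7.1, 5.7), a distance of √(2.9² + 3.1²) ≈ 4.2.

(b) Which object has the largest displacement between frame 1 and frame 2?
the brown star

(moved 4.6; next 4.2)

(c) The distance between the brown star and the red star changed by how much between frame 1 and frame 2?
-4.0

Distance in frame 1: 7.4. Distance in frame 2: 3.4.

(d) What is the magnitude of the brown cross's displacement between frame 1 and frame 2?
2.2

The brown cross moved from (2.9, 9.1) to (3.6, 11.2), a distance of √(0.7² + 2.1²) ≈ 2.2.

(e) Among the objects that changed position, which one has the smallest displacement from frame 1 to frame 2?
the green triangle

(moved 0.6)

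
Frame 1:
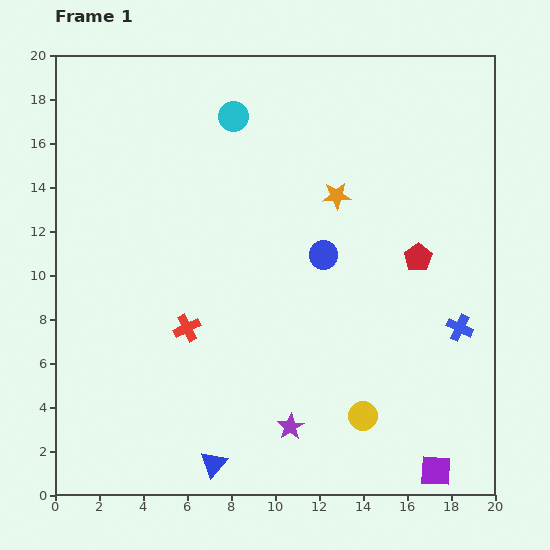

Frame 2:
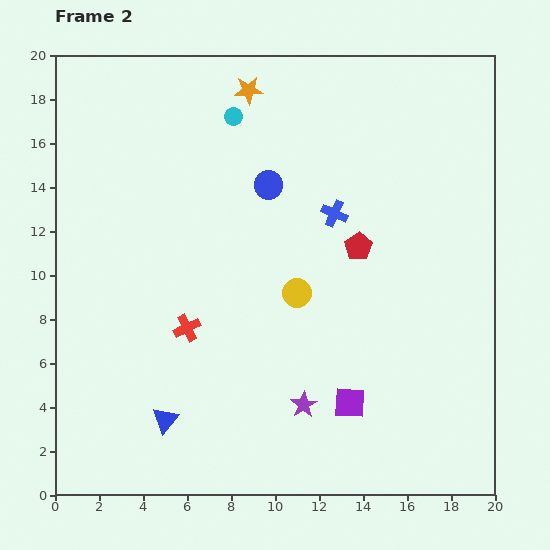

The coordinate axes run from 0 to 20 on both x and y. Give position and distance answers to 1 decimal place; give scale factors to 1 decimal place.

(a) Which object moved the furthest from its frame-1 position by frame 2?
the blue cross

(moved 7.7; next 6.4)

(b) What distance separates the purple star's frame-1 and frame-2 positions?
1.2

The purple star moved from (10.7, 3.1) to (11.3, 4.1), a distance of √(0.6² + 1.0²) ≈ 1.2.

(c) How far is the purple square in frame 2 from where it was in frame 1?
5.0

The purple square moved from (17.3, 1.1) to (13.4, 4.2), a distance of √(3.9² + 3.1²) ≈ 5.0.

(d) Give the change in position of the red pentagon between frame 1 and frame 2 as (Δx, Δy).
(-2.7, 0.5)

The red pentagon was at (16.5, 10.8) in frame 1 and (13.8, 11.3) in frame 2.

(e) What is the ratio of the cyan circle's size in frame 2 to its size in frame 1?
0.6×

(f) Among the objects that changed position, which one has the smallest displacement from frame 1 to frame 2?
the purple star

(moved 1.2)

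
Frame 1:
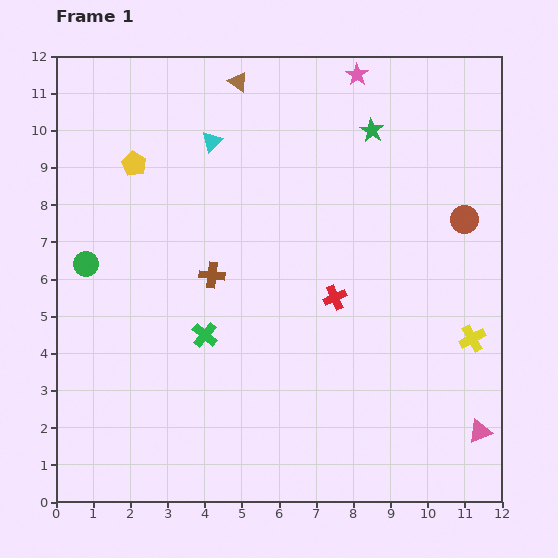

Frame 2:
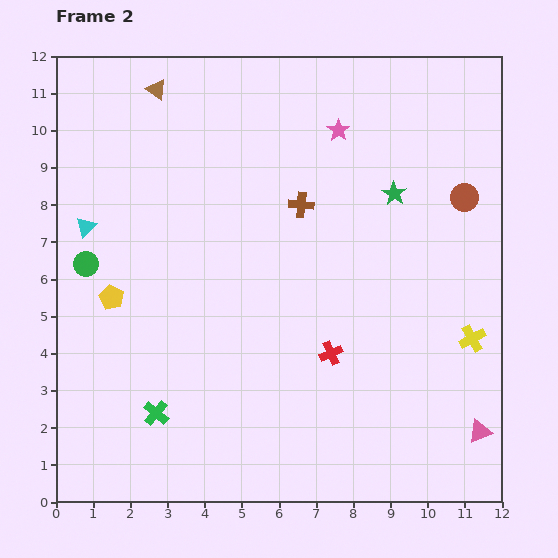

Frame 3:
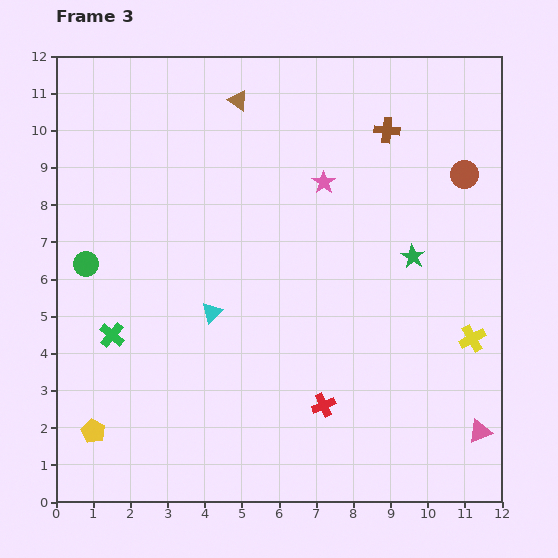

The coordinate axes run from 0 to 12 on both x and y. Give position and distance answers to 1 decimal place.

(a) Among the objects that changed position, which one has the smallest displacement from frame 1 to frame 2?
the brown circle

(moved 0.6)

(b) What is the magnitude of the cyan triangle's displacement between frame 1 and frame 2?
4.1

The cyan triangle moved from (4.2, 9.7) to (0.8, 7.4), a distance of √(3.4² + 2.3²) ≈ 4.1.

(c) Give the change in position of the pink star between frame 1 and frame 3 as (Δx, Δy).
(-0.9, -2.9)

The pink star was at (8.1, 11.5) in frame 1 and (7.2, 8.6) in frame 3.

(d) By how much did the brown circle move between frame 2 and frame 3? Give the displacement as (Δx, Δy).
(0.0, 0.6)

The brown circle was at (11.0, 8.2) in frame 2 and (11.0, 8.8) in frame 3.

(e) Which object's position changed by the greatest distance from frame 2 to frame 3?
the cyan triangle

(moved 4.1; next 3.6)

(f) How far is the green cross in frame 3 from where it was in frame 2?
2.4

The green cross moved from (2.7, 2.4) to (1.5, 4.5), a distance of √(1.2² + 2.1²) ≈ 2.4.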